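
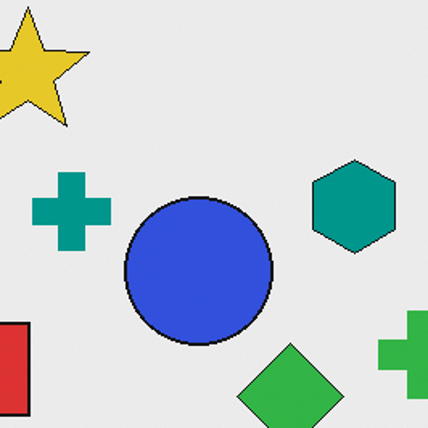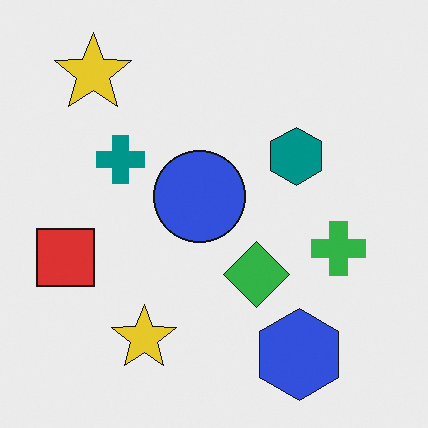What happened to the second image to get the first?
The first image is the second cropped slightly and scaled back up.

The visible shapes are larger and the field of view is narrower; shapes near the original edges may be partly or wholly outside the frame — a crop-and-rescale.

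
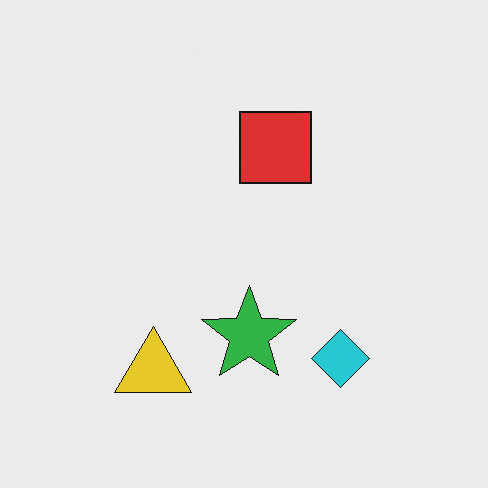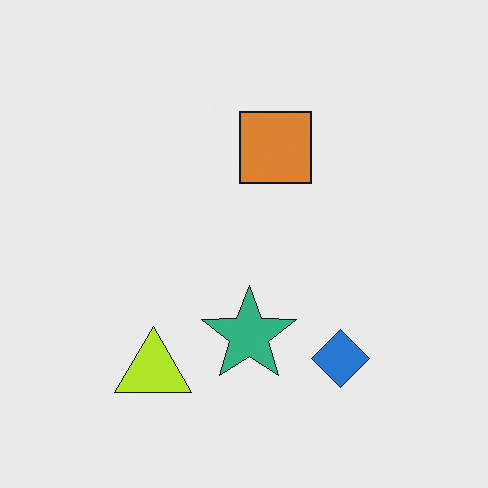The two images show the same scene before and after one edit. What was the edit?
The image was hue-shifted slightly.

Every shape's color has rotated by the same amount around the hue wheel — a uniform hue shift.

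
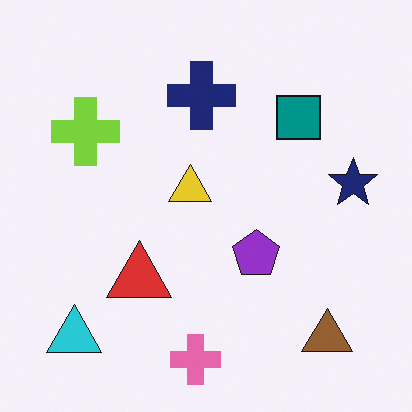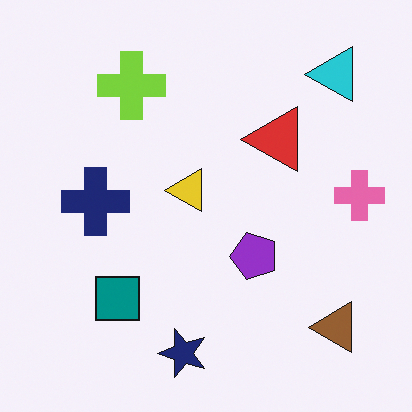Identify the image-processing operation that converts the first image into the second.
Transposed (reflected across the top-left ↔ bottom-right diagonal).

Shapes have swapped their row and column positions — what was in the top-right is now in the bottom-left — a diagonal reflection.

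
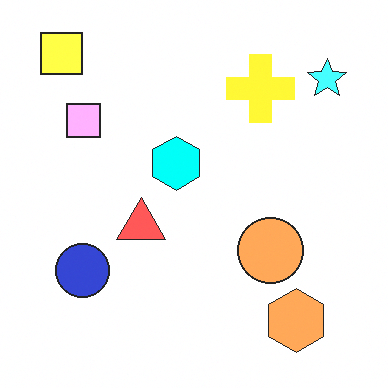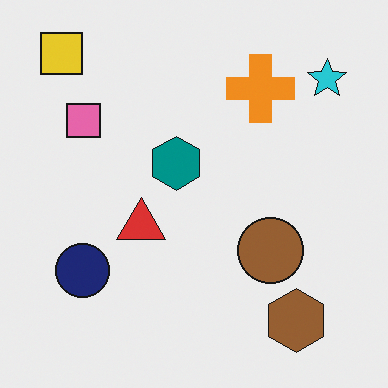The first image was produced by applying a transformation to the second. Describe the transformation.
The image was brightened a lot.

Every pixel — background and shapes alike — is uniformly brightened.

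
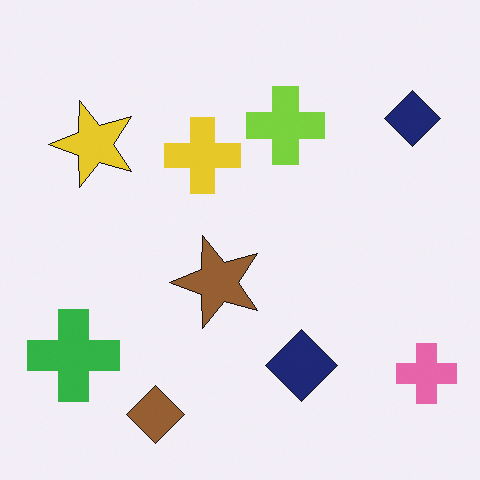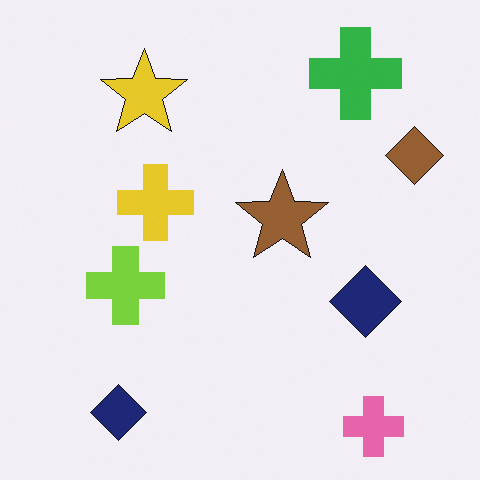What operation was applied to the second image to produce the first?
Transposed (reflected across the top-left ↔ bottom-right diagonal).

Shapes have swapped their row and column positions — what was in the top-right is now in the bottom-left — a diagonal reflection.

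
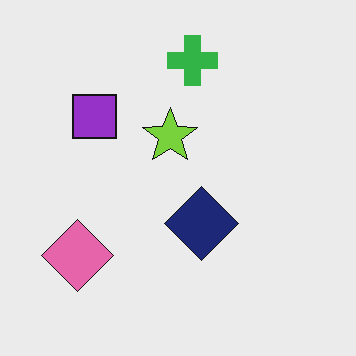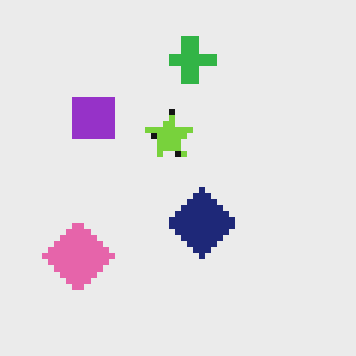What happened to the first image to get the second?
It was pixelated into visible square blocks.

Shapes are reduced to large square blocks; fine edges and outlines are lost — a downscale-then-upscale (mosaic) effect.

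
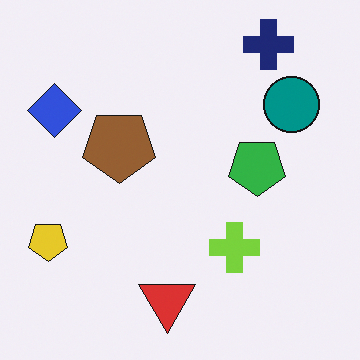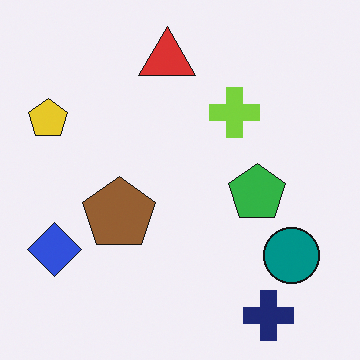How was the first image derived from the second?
This is the original image flipped vertically (top ↔ bottom).

The navy cross is in the bottom-right of the second image and the top-right of the first — shapes on opposite sides of the horizontal midline have swapped in a mirror flip.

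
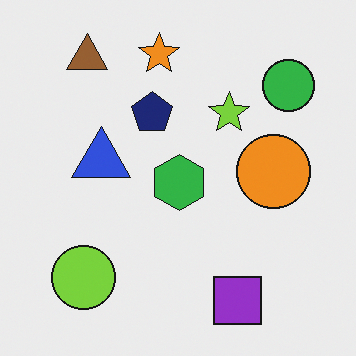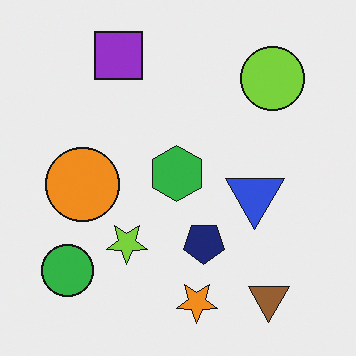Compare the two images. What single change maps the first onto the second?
The second image is the first rotated 180°.

The brown triangle sits in the top-left of the first image and the bottom-right of the second — consistent with a whole-image 180° rotation.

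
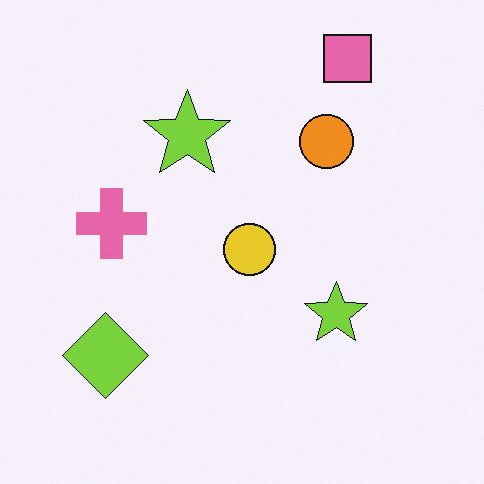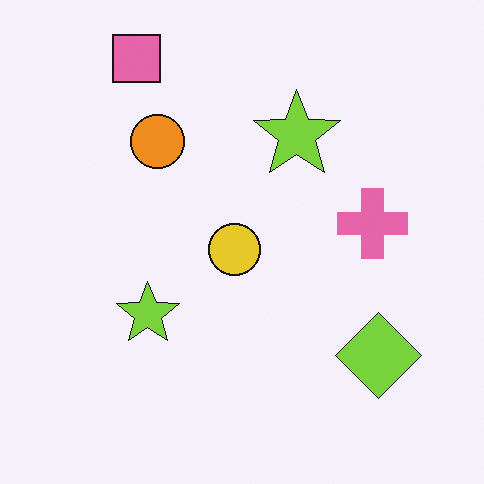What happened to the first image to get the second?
This is the original image flipped horizontally (left ↔ right).

The lime diamond is in the bottom-left of the first image and the bottom-right of the second — shapes on opposite sides of the vertical midline have swapped in a mirror flip.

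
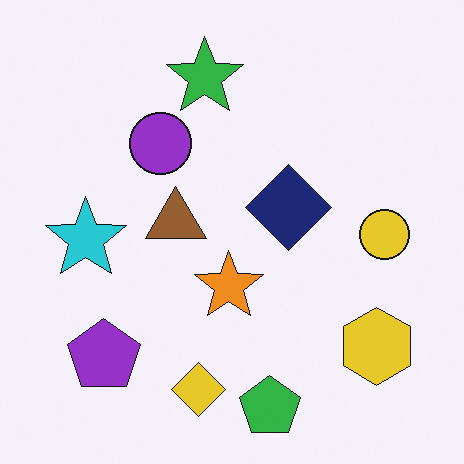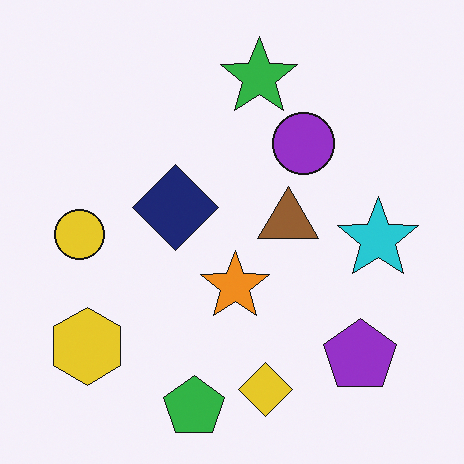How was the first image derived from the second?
The transformation is: flipped horizontally (left ↔ right).

The yellow circle is in the left of the second image and the right of the first — shapes on opposite sides of the vertical midline have swapped in a mirror flip.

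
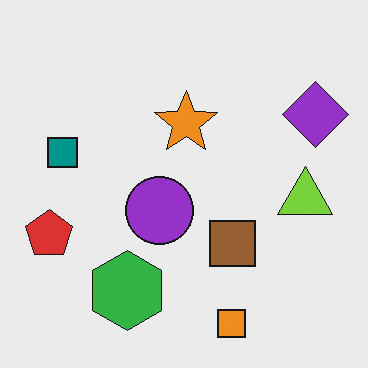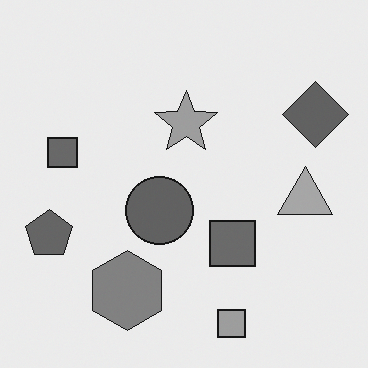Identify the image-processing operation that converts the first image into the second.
The second image is the first converted to grayscale.

All color is removed — every shape is now a shade of grey.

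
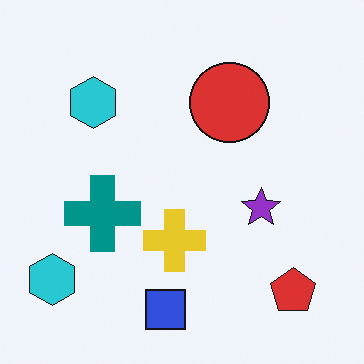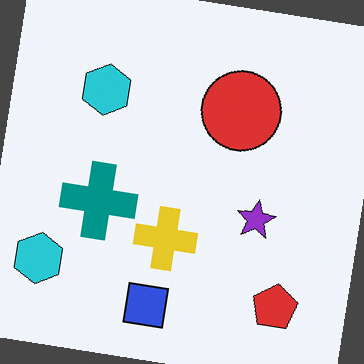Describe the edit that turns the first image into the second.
Rotated clockwise by a small amount.

Every shape is tilted by the same angle and the image corners show triangular fill wedges — a whole-image rotation by a non-right angle.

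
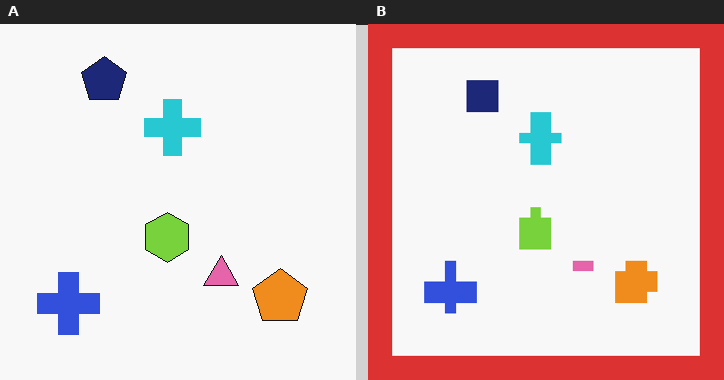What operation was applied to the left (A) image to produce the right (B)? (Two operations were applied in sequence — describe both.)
The image was heavily pixelated into large blocks, then framed with a red border.

Shapes are reduced to large square blocks; fine edges and outlines are lost — a downscale-then-upscale (mosaic) effect. A solid red frame runs around the edge of the right (B) image, with the content slightly shrunk inside it.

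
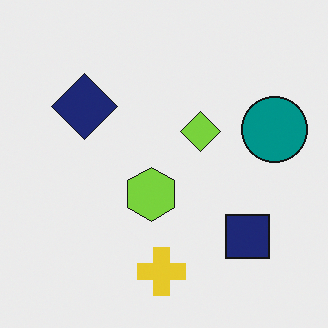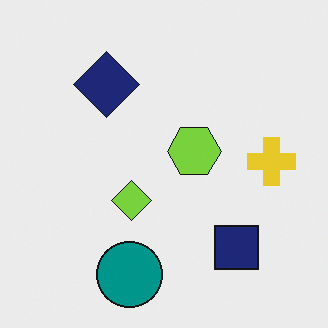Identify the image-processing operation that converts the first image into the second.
The second image is the first transposed (reflected across the top-left ↔ bottom-right diagonal).

Shapes have swapped their row and column positions — what was in the top-right is now in the bottom-left — a diagonal reflection.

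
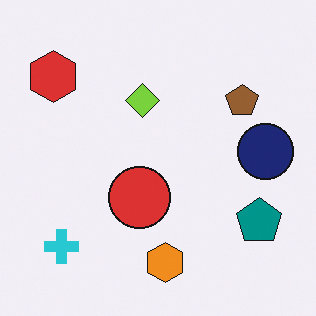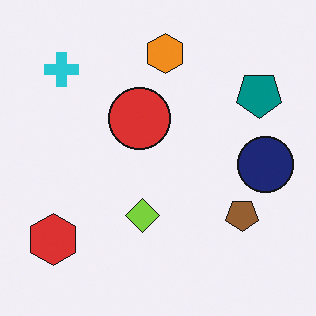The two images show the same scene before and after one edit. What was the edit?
The transformation is: flipped vertically (top ↔ bottom).

The orange hexagon is in the bottom of the first image and the top of the second — shapes on opposite sides of the horizontal midline have swapped in a mirror flip.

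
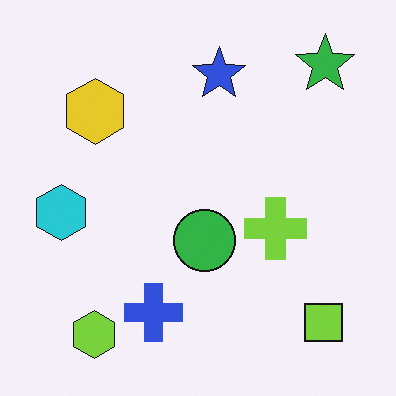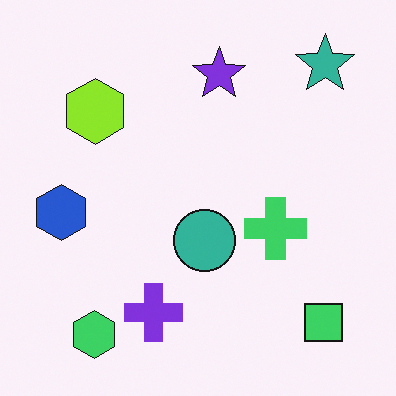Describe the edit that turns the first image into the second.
It was hue-shifted slightly.

Every shape's color has rotated by the same amount around the hue wheel — a uniform hue shift.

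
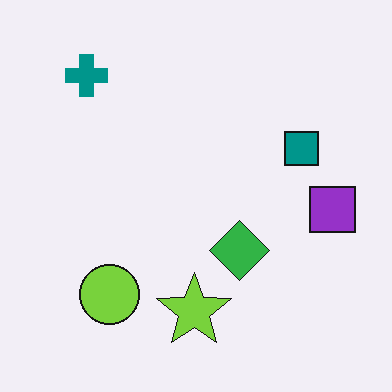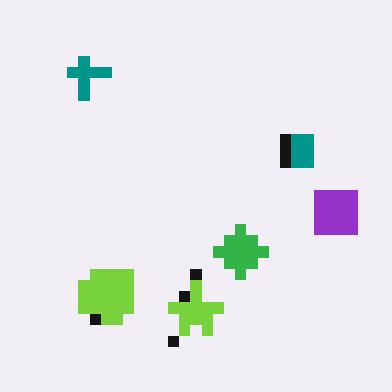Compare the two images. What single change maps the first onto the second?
The image was coarsely pixelated.

Shapes are reduced to large square blocks; fine edges and outlines are lost — a downscale-then-upscale (mosaic) effect.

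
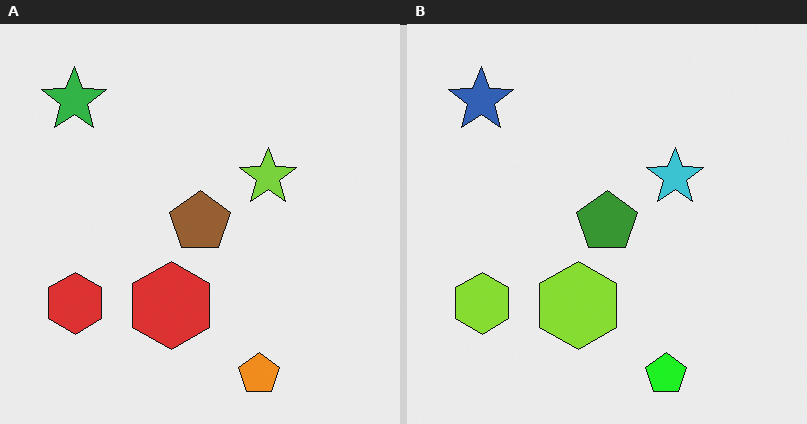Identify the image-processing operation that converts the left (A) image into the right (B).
This is the original image hue-shifted by a moderate amount.

Every shape's color has rotated by the same amount around the hue wheel — a uniform hue shift.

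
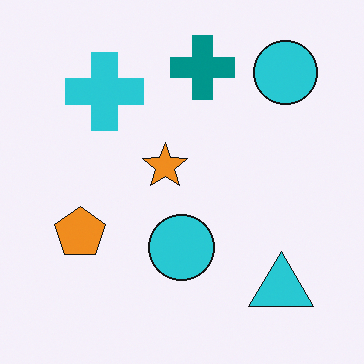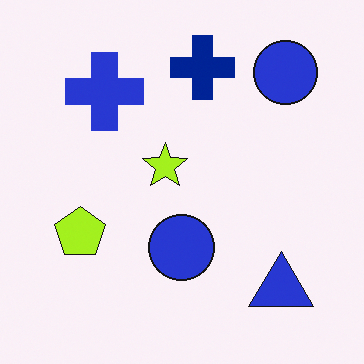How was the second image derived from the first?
This is the original image hue-shifted slightly.

Every shape's color has rotated by the same amount around the hue wheel — a uniform hue shift.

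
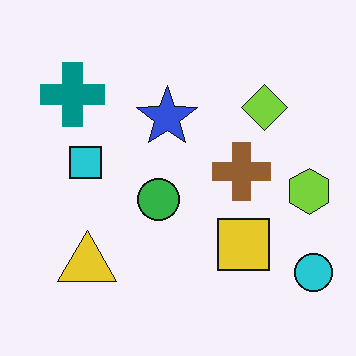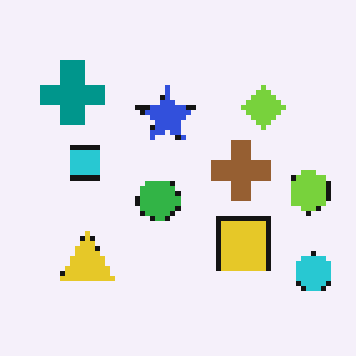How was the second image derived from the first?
The image was lightly pixelated (a mild mosaic effect).

Shapes are reduced to large square blocks; fine edges and outlines are lost — a downscale-then-upscale (mosaic) effect.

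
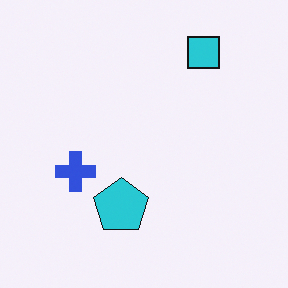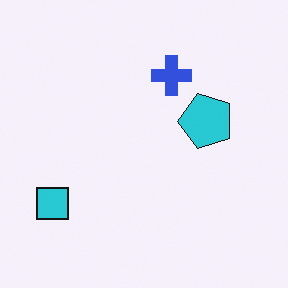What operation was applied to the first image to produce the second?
This is the original image transposed (reflected across the top-left ↔ bottom-right diagonal).

Shapes have swapped their row and column positions — what was in the top-right is now in the bottom-left — a diagonal reflection.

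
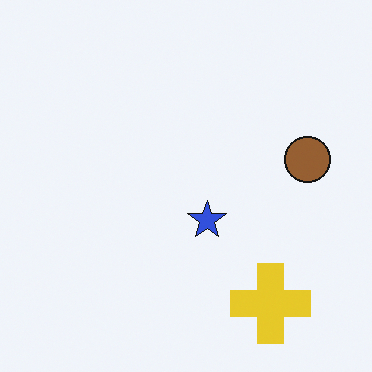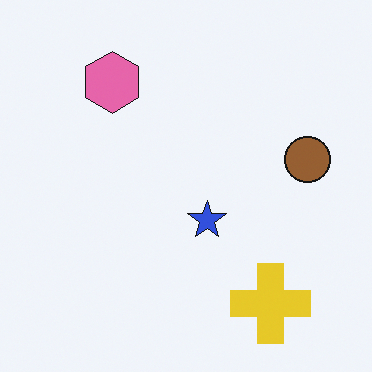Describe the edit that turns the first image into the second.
The transformation is: overlaid with an additional pink hexagon.

A pink hexagon appears in the second image that is absent from the first.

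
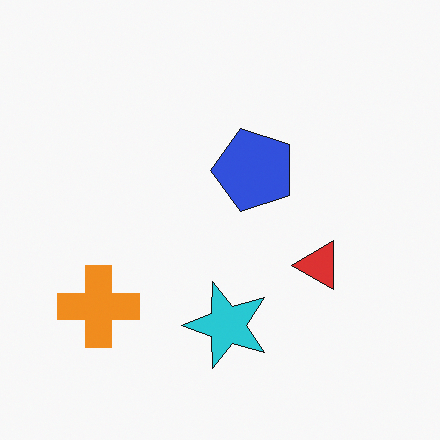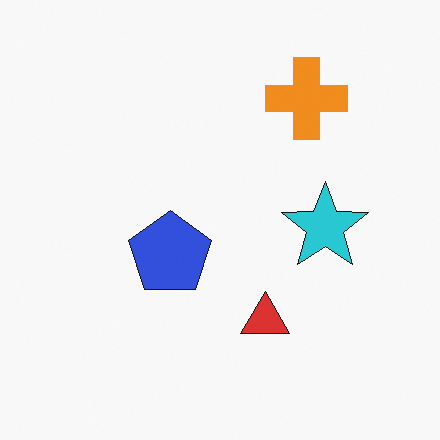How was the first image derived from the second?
The image was transposed (reflected across the top-left ↔ bottom-right diagonal).

Shapes have swapped their row and column positions — what was in the top-right is now in the bottom-left — a diagonal reflection.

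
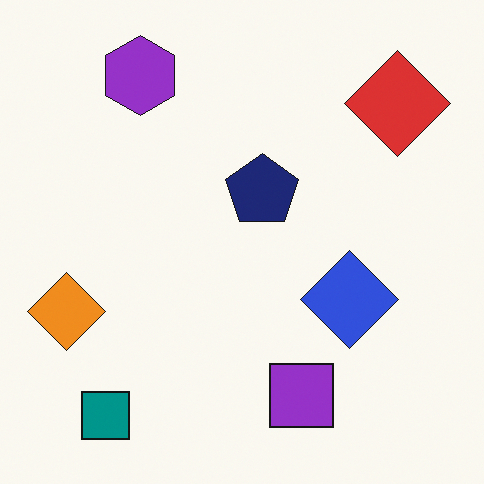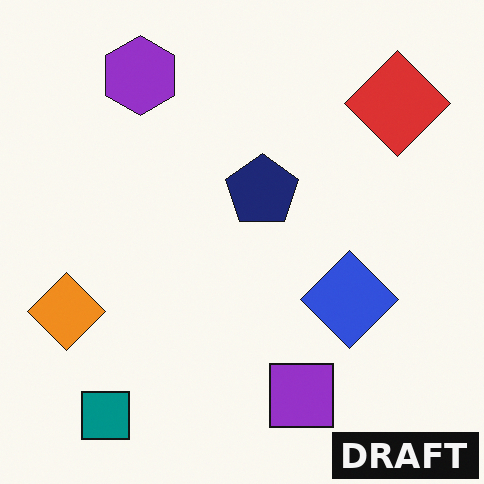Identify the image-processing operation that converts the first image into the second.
The second image is the first watermarked with the text "DRAFT" in the lower-right corner.

A dark label reading "DRAFT" appears in the lower-right corner.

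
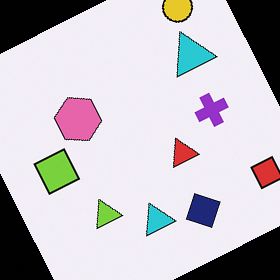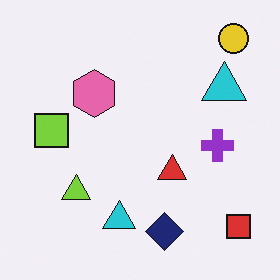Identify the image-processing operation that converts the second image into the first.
Rotated counter-clockwise by a moderate amount.

Every shape is tilted by the same angle and the image corners show triangular fill wedges — a whole-image rotation by a non-right angle.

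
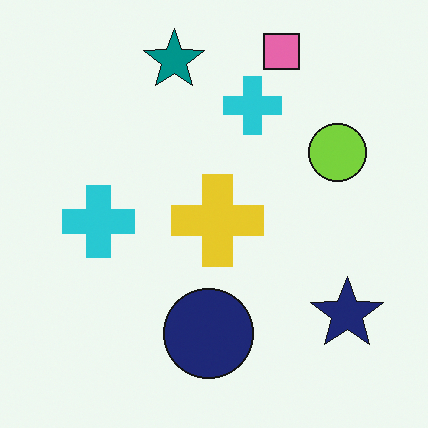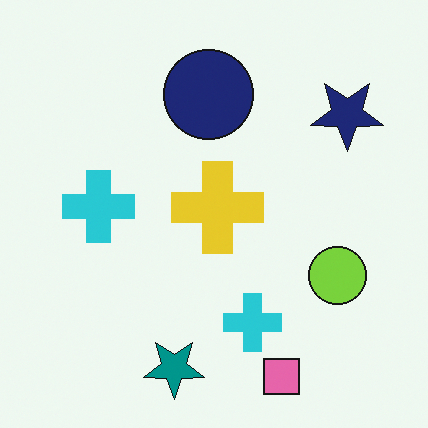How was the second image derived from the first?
This is the original image flipped vertically (top ↔ bottom).

The pink square is in the top of the first image and the bottom of the second — shapes on opposite sides of the horizontal midline have swapped in a mirror flip.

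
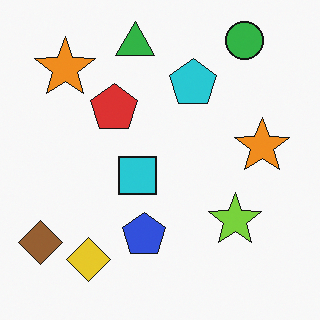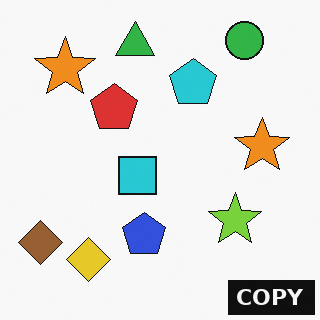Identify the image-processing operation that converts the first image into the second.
Watermarked with the text "COPY" in the lower-right corner.

A dark label reading "COPY" appears in the lower-right corner.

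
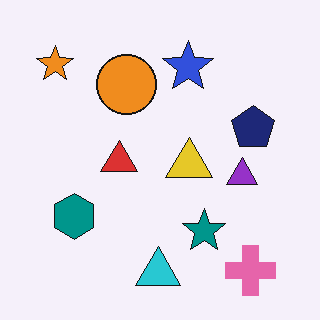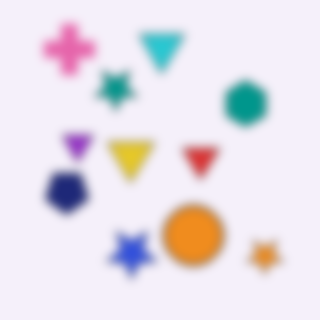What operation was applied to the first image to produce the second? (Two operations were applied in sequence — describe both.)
The second image is the first rotated 180°, then strongly gaussian-blurred.

The orange star sits in the top-left of the first image and the bottom-right of the second — consistent with a whole-image 180° rotation. Shape edges and outlines are uniformly softened across the whole image.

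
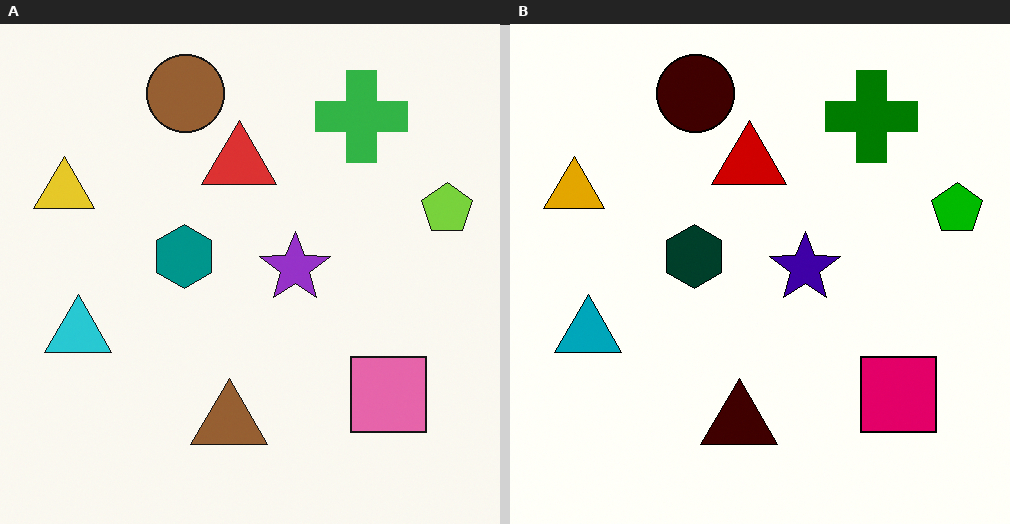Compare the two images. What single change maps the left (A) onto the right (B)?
The right (B) image is the left (A) given much higher contrast.

Tones are pushed away from mid-grey across the whole image — a global contrast change.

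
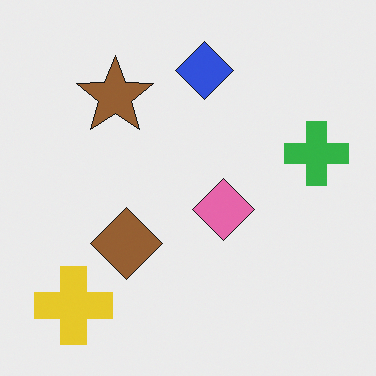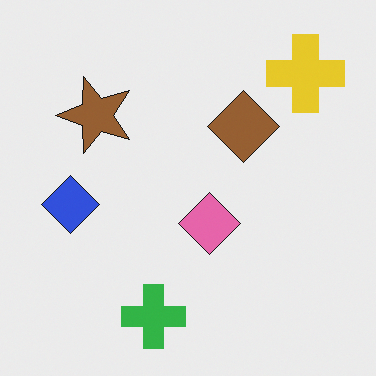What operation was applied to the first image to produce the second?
Transposed (reflected across the top-left ↔ bottom-right diagonal).

Shapes have swapped their row and column positions — what was in the top-right is now in the bottom-left — a diagonal reflection.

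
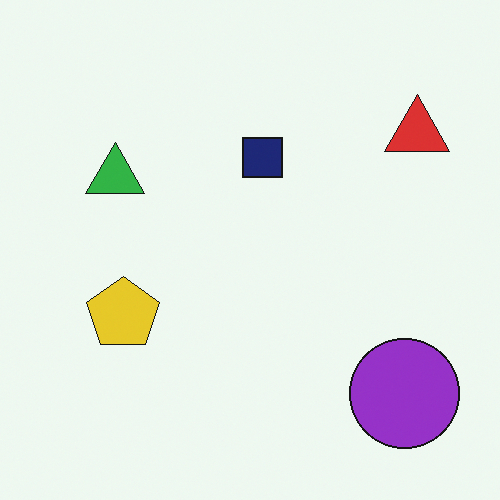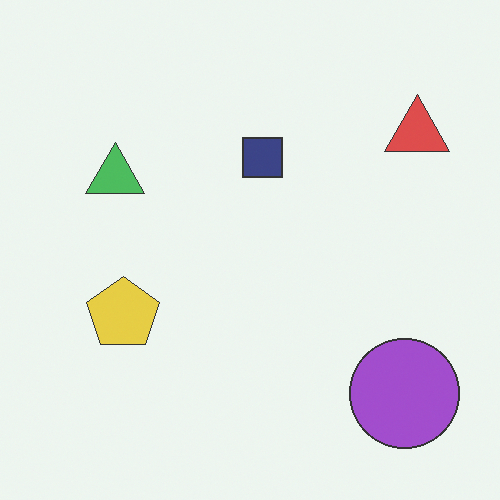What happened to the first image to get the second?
The image was given slightly reduced contrast.

Tones are pushed toward mid-grey across the whole image — a global contrast change.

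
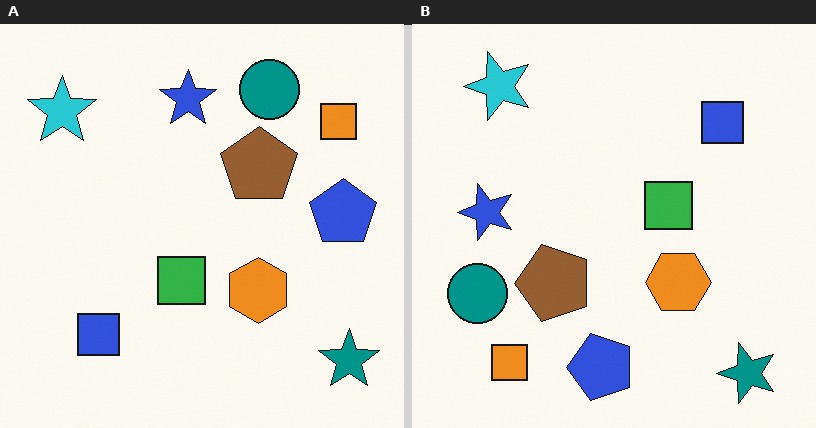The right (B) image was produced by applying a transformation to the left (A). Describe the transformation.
It was transposed (reflected across the top-left ↔ bottom-right diagonal).

Shapes have swapped their row and column positions — what was in the top-right is now in the bottom-left — a diagonal reflection.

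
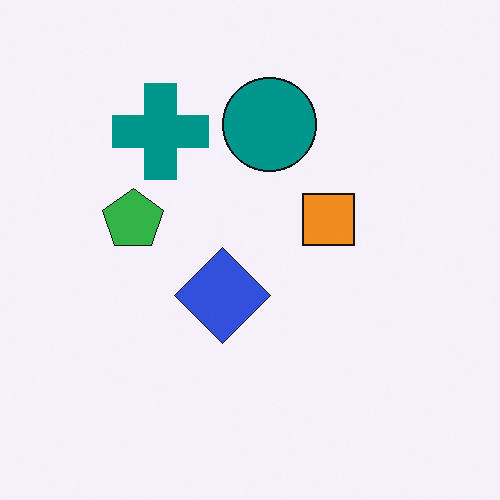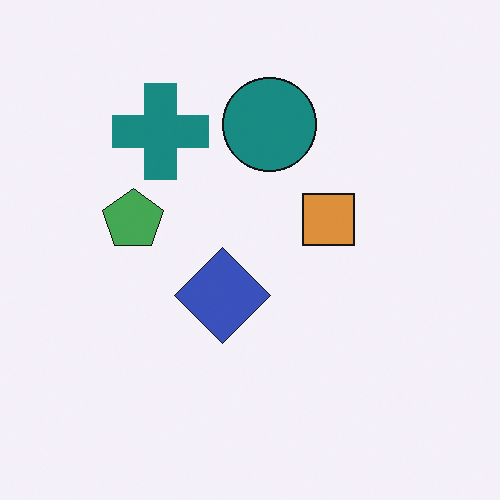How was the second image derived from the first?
The transformation is: slightly desaturated.

All colors are more muted and greyish — a global saturation change.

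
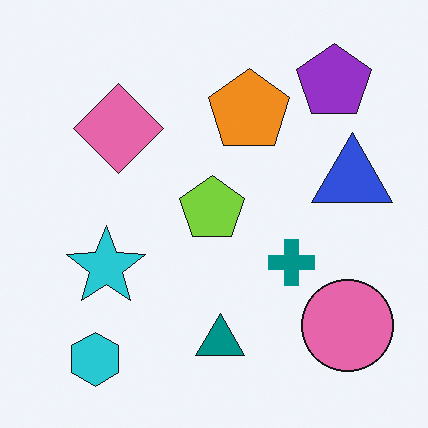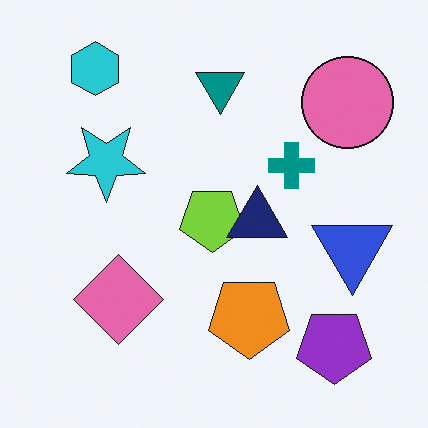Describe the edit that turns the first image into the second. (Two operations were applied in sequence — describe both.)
The second image is the first flipped vertically (top ↔ bottom), then overlaid with an additional navy triangle.

The cyan hexagon is in the bottom-left of the first image and the top-left of the second — shapes on opposite sides of the horizontal midline have swapped in a mirror flip. A navy triangle appears in the second image that is absent from the first.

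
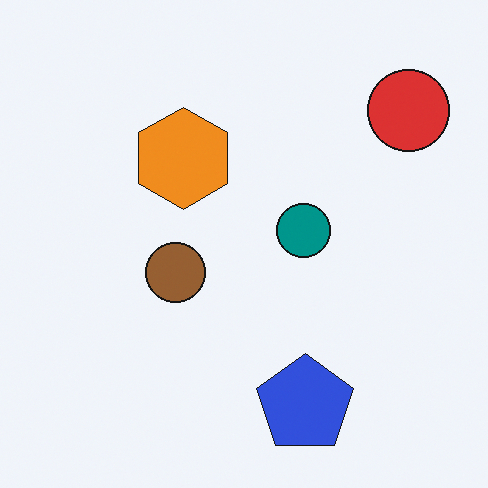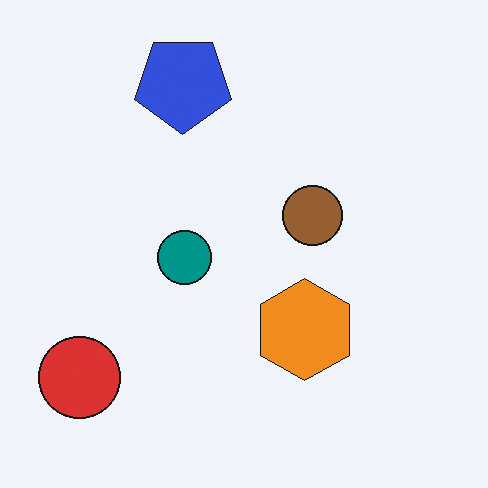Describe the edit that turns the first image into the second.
The image was rotated 180°.

The red circle sits in the top-right of the first image and the bottom-left of the second — consistent with a whole-image 180° rotation.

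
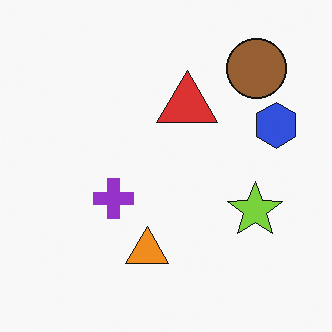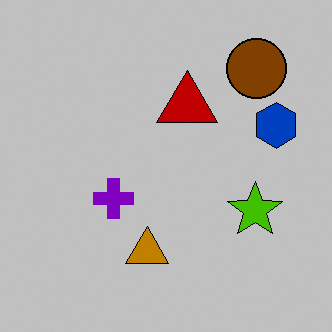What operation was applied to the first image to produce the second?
It was aggressively posterized.

Each flat color has snapped to a coarser quantized level — most visibly, the near-white background has dropped to a flat grey.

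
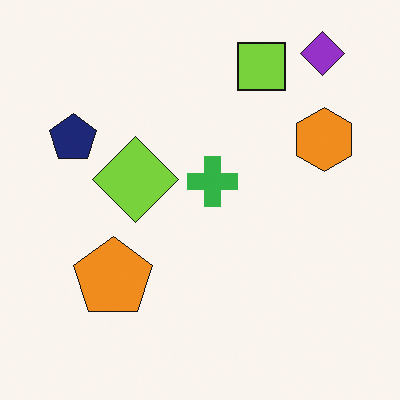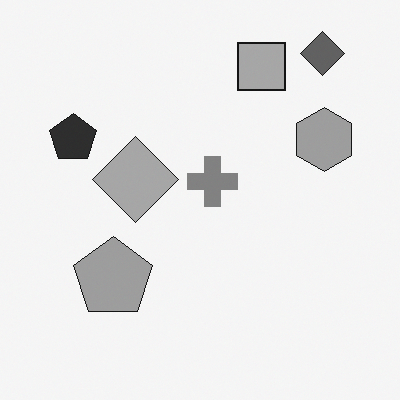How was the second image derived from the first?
This is the original image converted to grayscale.

All color is removed — every shape is now a shade of grey.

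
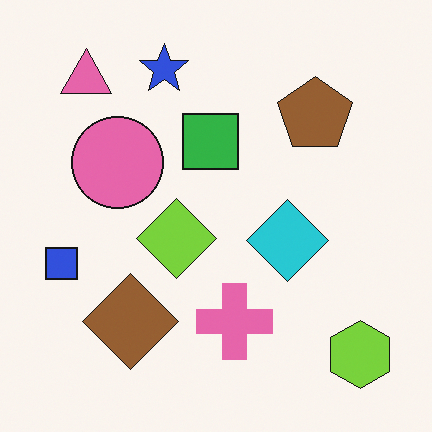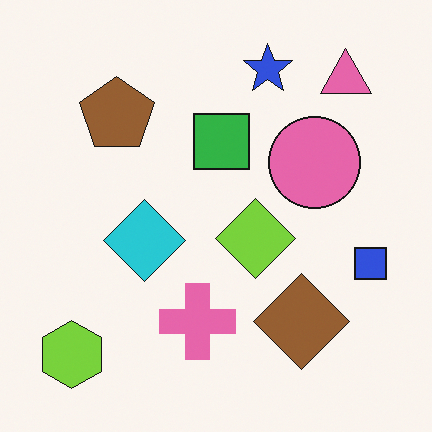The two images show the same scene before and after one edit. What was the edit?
The second image is the first flipped horizontally (left ↔ right).

The blue square is in the left of the first image and the right of the second — shapes on opposite sides of the vertical midline have swapped in a mirror flip.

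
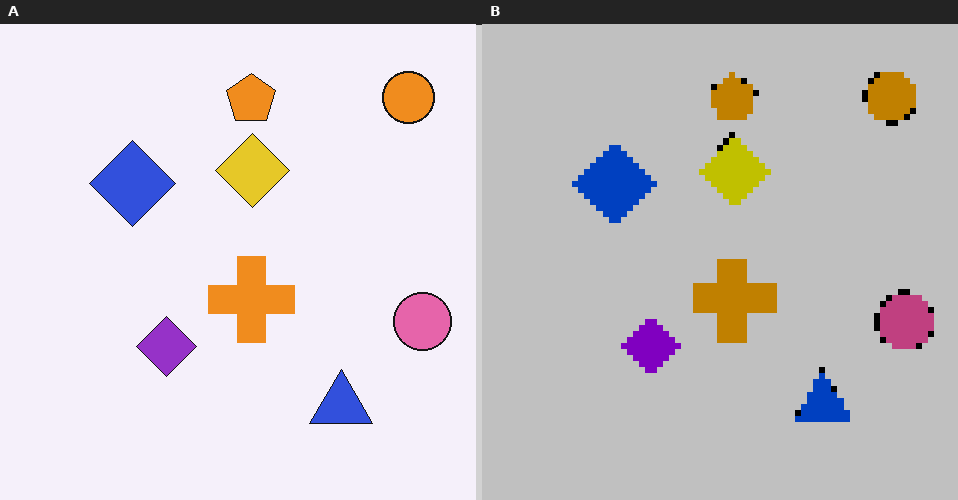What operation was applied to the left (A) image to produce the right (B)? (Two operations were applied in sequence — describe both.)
The image was aggressively posterized, then pixelated into visible square blocks.

Each flat color has snapped to a coarser quantized level — most visibly, the near-white background has dropped to a flat grey. Shapes are reduced to large square blocks; fine edges and outlines are lost — a downscale-then-upscale (mosaic) effect.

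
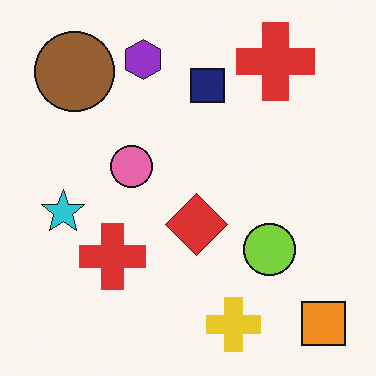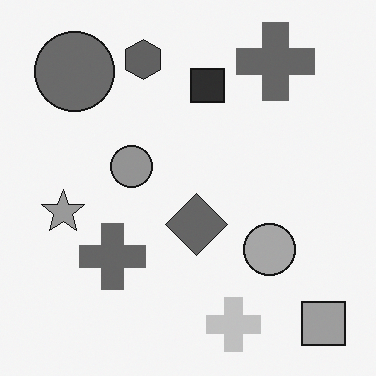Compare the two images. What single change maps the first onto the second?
The transformation is: converted to grayscale.

All color is removed — every shape is now a shade of grey.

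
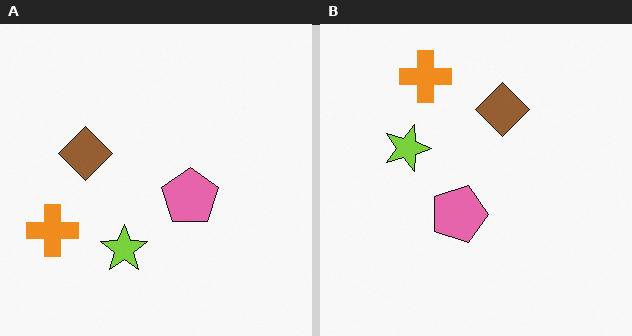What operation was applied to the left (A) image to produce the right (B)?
This is the original image rotated 90° clockwise.

The orange cross sits in the left of the left (A) image and the top of the right (B) — consistent with a whole-image 90° clockwise rotation.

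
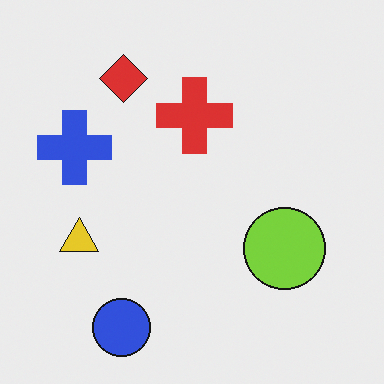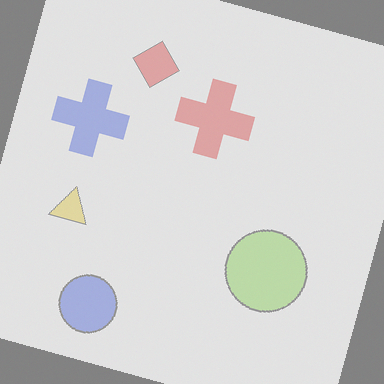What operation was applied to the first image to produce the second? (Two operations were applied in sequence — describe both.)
It was washed out (contrast reduced), then rotated clockwise by a moderate amount.

Tones are pushed toward mid-grey across the whole image — a global contrast change. Every shape is tilted by the same angle and the image corners show triangular fill wedges — a whole-image rotation by a non-right angle.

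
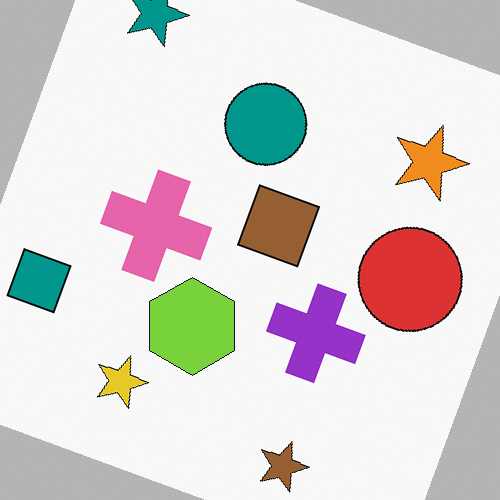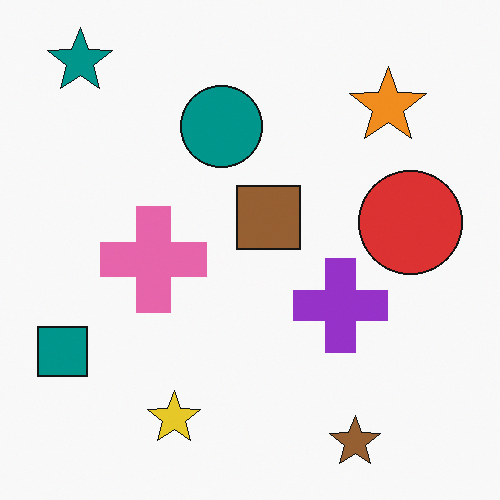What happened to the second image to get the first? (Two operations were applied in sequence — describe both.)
It was rotated clockwise by a clearly visible amount, then overlaid with an additional lime hexagon.

Every shape is tilted by the same angle and the image corners show triangular fill wedges — a whole-image rotation by a non-right angle. A lime hexagon appears in the first image that is absent from the second.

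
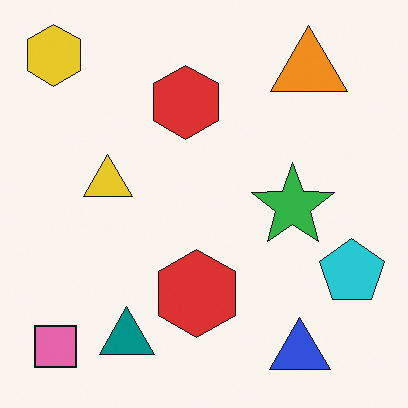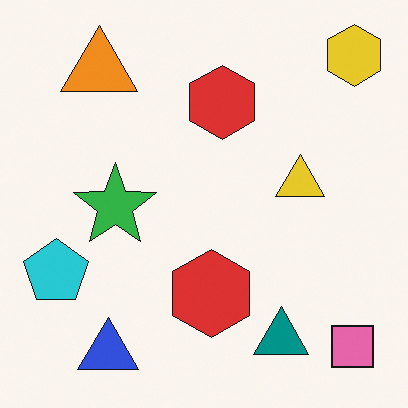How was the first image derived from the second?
The transformation is: flipped horizontally (left ↔ right).

The yellow hexagon is in the top-right of the second image and the top-left of the first — shapes on opposite sides of the vertical midline have swapped in a mirror flip.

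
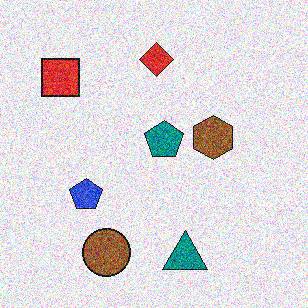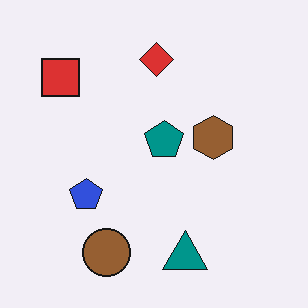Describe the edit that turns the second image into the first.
It was degraded with heavy additive noise.

Random speckle covers the whole image, including the flat background.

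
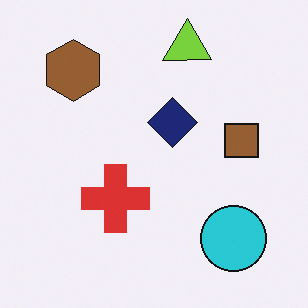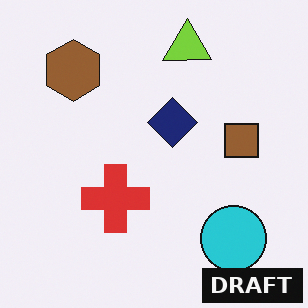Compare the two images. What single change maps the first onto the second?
The transformation is: watermarked with the text "DRAFT" in the lower-right corner.

A dark label reading "DRAFT" appears in the lower-right corner.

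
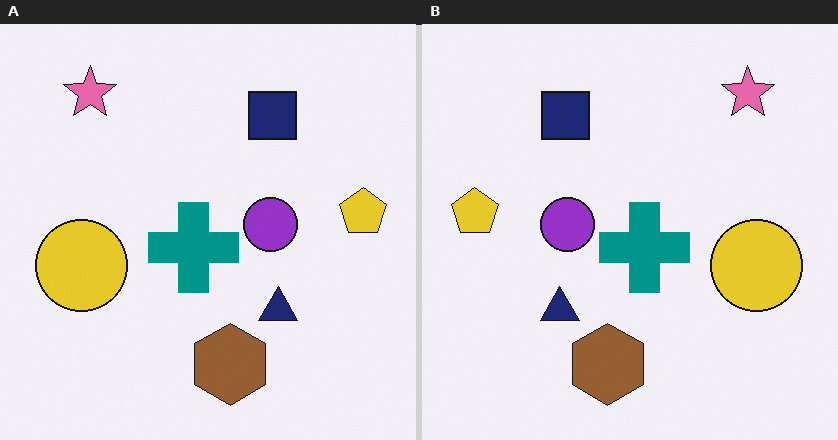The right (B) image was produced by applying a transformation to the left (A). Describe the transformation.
This is the original image flipped horizontally (left ↔ right).

The yellow pentagon is in the right of the left (A) image and the left of the right (B) — shapes on opposite sides of the vertical midline have swapped in a mirror flip.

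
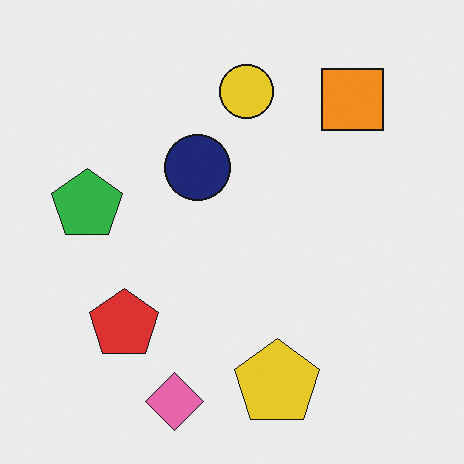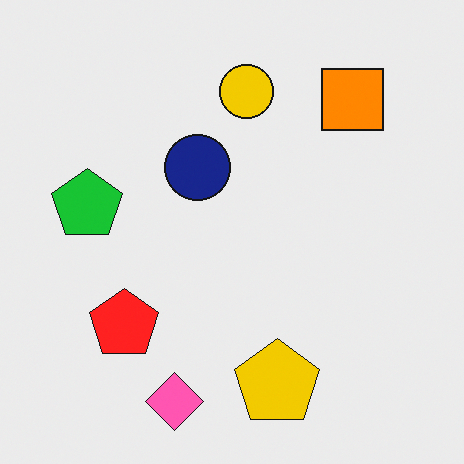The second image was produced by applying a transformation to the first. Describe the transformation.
Slightly oversaturated.

All colors are more vivid — a global saturation change.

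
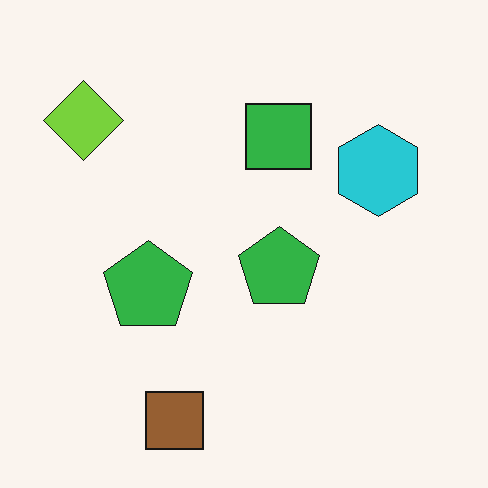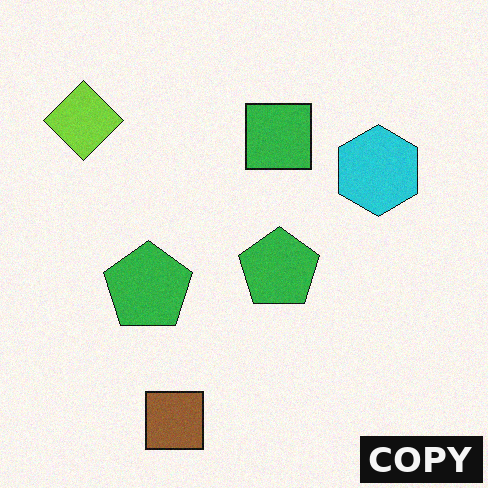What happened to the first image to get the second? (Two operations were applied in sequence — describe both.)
The second image is the first degraded with a light layer of grain, then watermarked with the text "COPY" in the lower-right corner.

Random speckle covers the whole image, including the flat background. A dark label reading "COPY" appears in the lower-right corner.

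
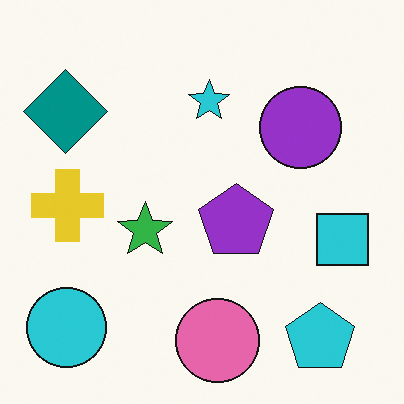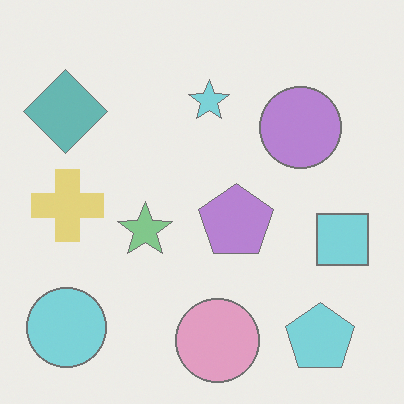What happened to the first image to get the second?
It was given much lower contrast.

Tones are pushed toward mid-grey across the whole image — a global contrast change.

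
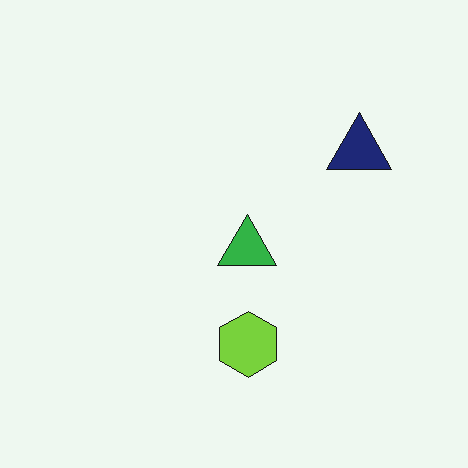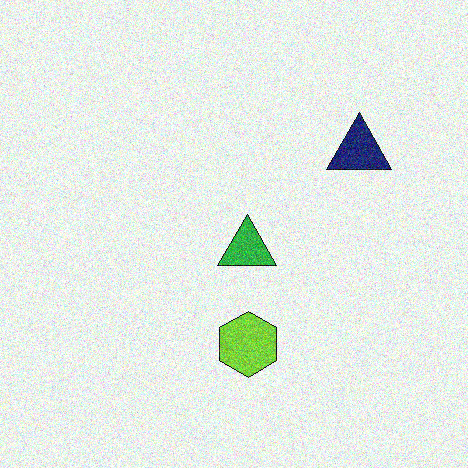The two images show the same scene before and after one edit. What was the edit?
The transformation is: degraded with visible gaussian noise.

Random speckle covers the whole image, including the flat background.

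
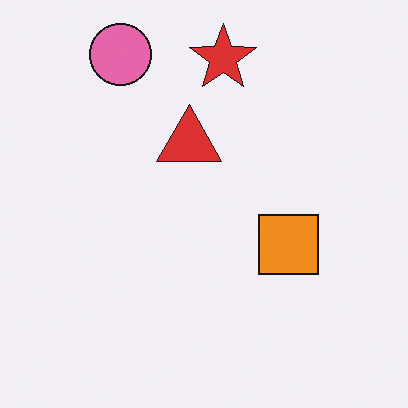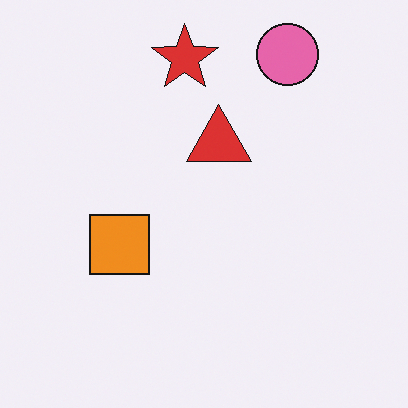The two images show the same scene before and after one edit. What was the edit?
The second image is the first flipped horizontally (left ↔ right).

The orange square is in the right of the first image and the left of the second — shapes on opposite sides of the vertical midline have swapped in a mirror flip.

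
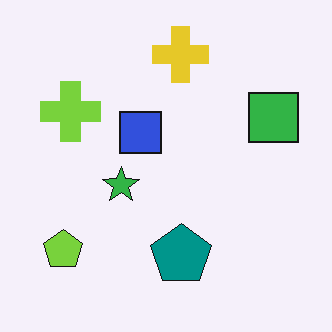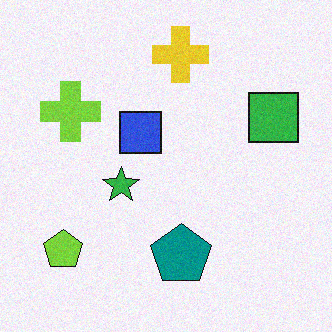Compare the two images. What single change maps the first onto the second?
The image was degraded with light additive noise.

Random speckle covers the whole image, including the flat background.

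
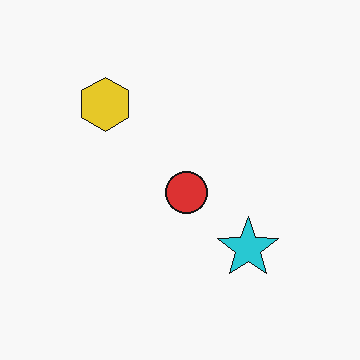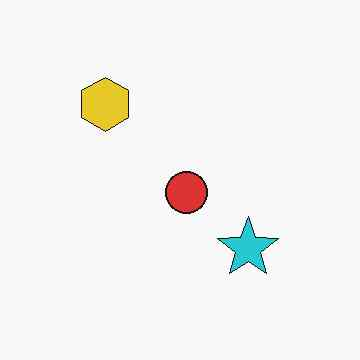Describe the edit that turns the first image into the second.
The second image is the first JPEG-compressed with visible artifacts.

Blocky 8×8 compression artifacts appear around shape edges and the flat background shows ringing — characteristic JPEG degradation.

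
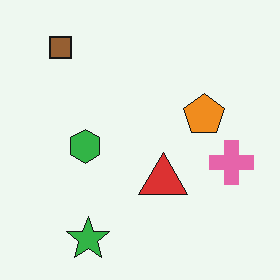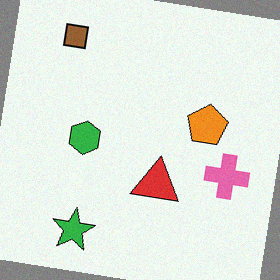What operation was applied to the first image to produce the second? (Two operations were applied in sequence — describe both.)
This is the original image rotated clockwise by a few degrees, then degraded with light additive noise.

Every shape is tilted by the same angle and the image corners show triangular fill wedges — a whole-image rotation by a non-right angle. Random speckle covers the whole image, including the flat background.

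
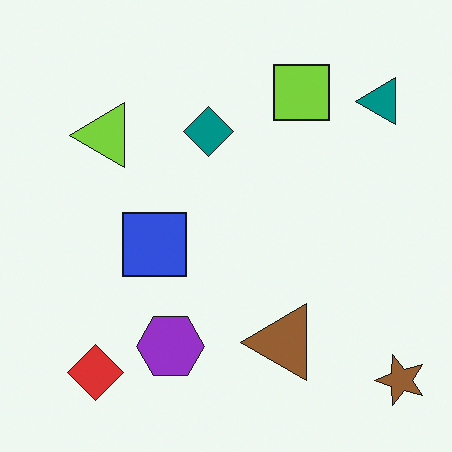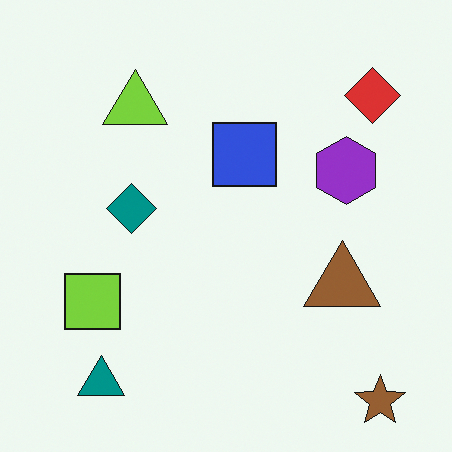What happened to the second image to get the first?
Transposed (reflected across the top-left ↔ bottom-right diagonal).

Shapes have swapped their row and column positions — what was in the top-right is now in the bottom-left — a diagonal reflection.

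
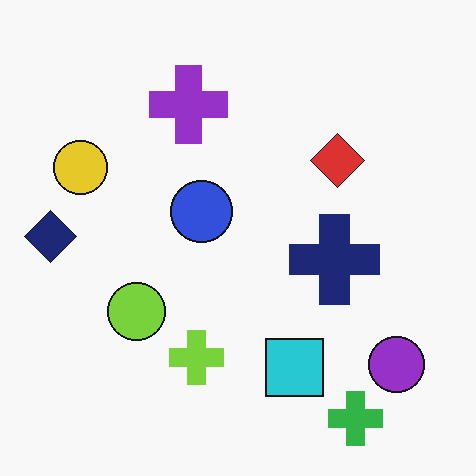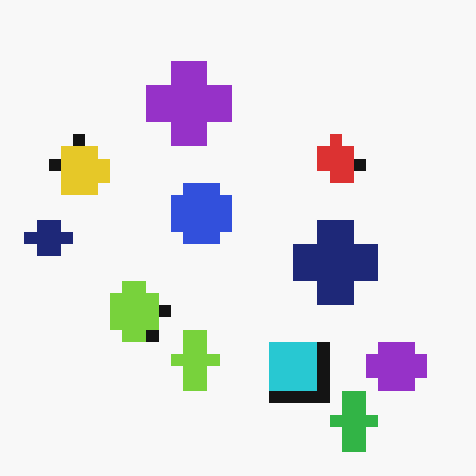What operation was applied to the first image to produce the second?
It was heavily pixelated into large blocks.

Shapes are reduced to large square blocks; fine edges and outlines are lost — a downscale-then-upscale (mosaic) effect.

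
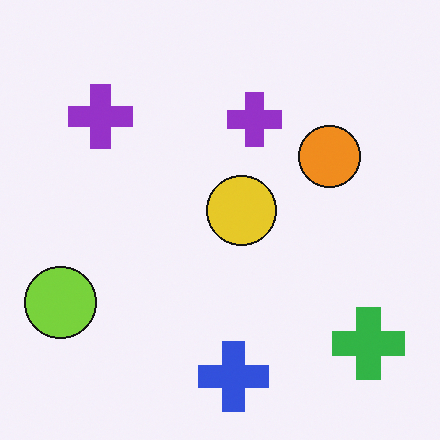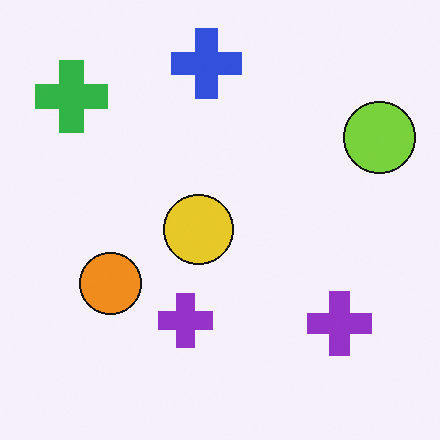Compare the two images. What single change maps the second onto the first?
The first image is the second rotated 180°.

The green cross sits in the top-left of the second image and the bottom-right of the first — consistent with a whole-image 180° rotation.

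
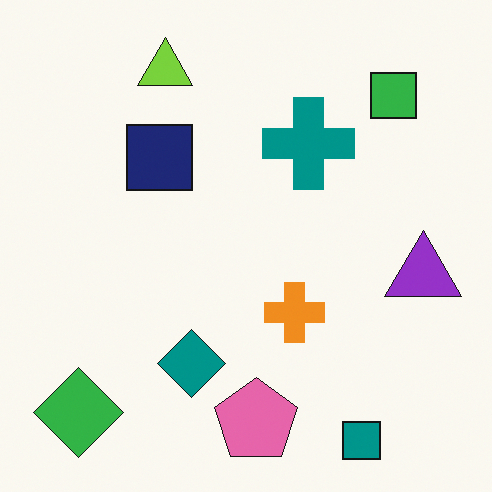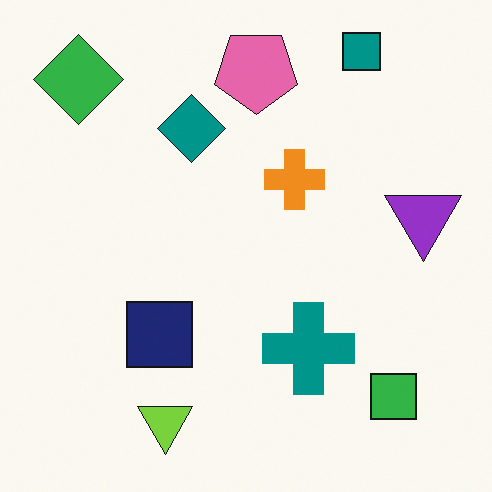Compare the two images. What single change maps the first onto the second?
The second image is the first flipped vertically (top ↔ bottom).

The teal square is in the bottom-right of the first image and the top-right of the second — shapes on opposite sides of the horizontal midline have swapped in a mirror flip.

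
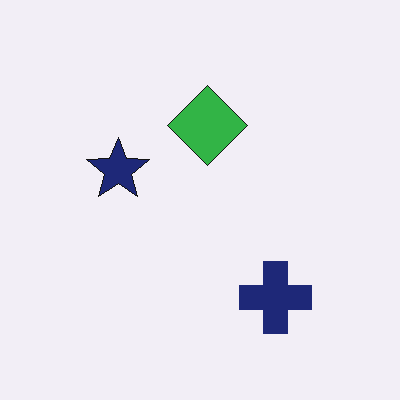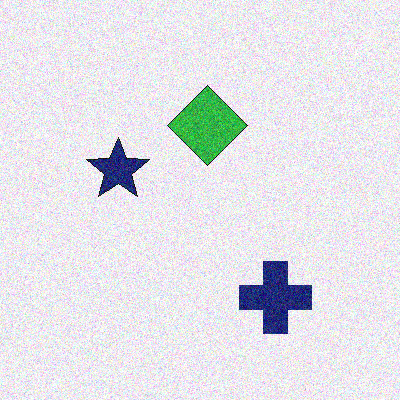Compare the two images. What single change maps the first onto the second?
This is the original image degraded with moderate additive noise.

Random speckle covers the whole image, including the flat background.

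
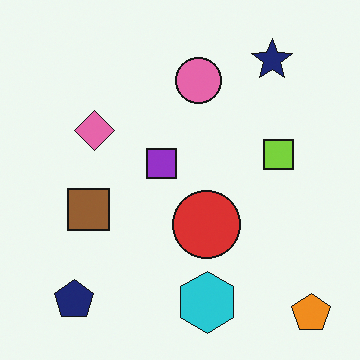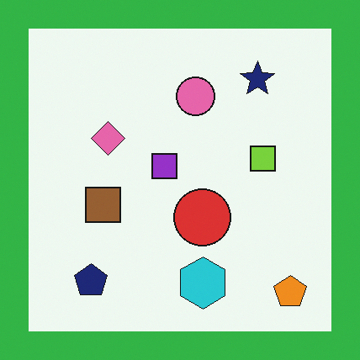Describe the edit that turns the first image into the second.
It was framed with a green border.

A solid green frame runs around the edge of the second image, with the content slightly shrunk inside it.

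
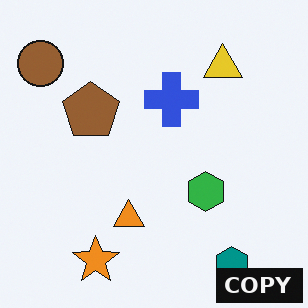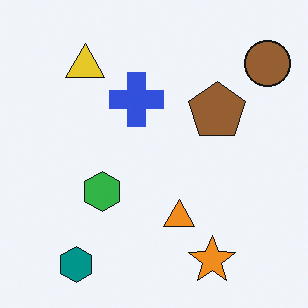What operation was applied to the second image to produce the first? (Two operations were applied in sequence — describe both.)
It was flipped horizontally (left ↔ right), then watermarked with the text "COPY" in the lower-right corner.

The brown circle is in the top-right of the second image and the top-left of the first — shapes on opposite sides of the vertical midline have swapped in a mirror flip. A dark label reading "COPY" appears in the lower-right corner.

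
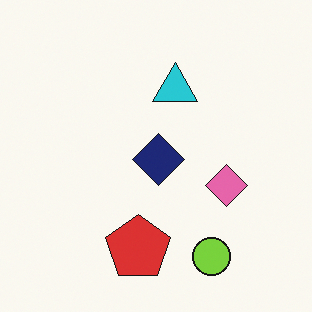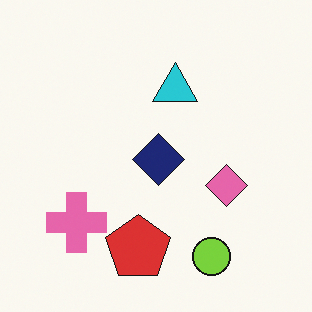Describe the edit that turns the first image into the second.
It was overlaid with an additional pink cross.

A pink cross appears in the second image that is absent from the first.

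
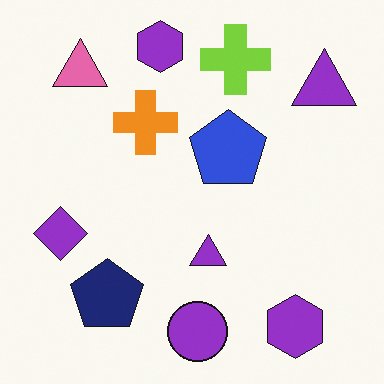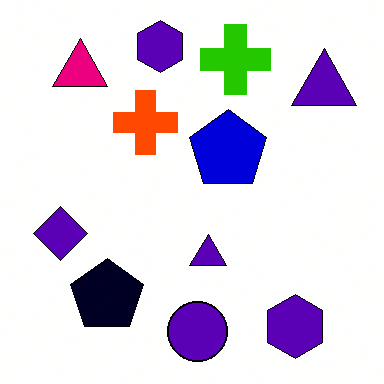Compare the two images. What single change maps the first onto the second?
The second image is the first given much higher contrast.

Tones are pushed away from mid-grey across the whole image — a global contrast change.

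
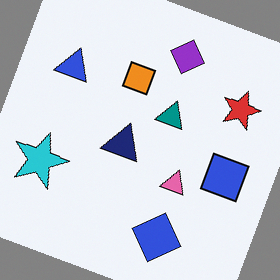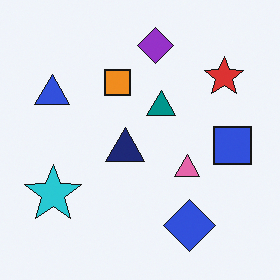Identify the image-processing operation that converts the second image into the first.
The first image is the second rotated clockwise by a clearly visible amount.

Every shape is tilted by the same angle and the image corners show triangular fill wedges — a whole-image rotation by a non-right angle.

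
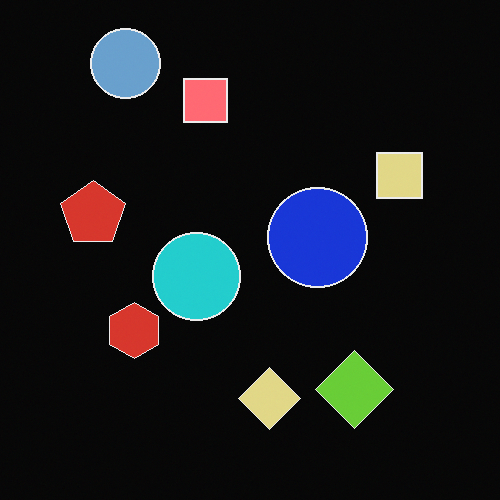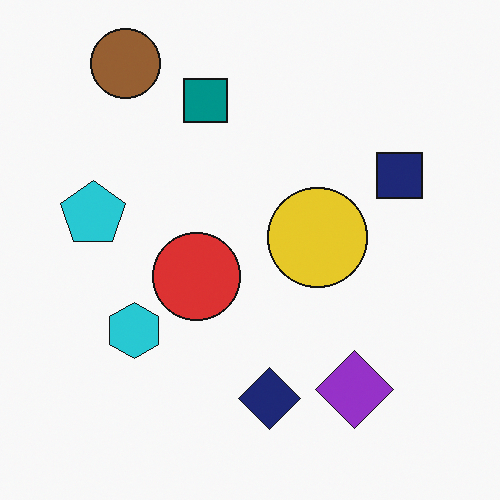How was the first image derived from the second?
The transformation is: color-inverted (negative).

The light background has become dark and every shape's color is its complement — a photographic negative.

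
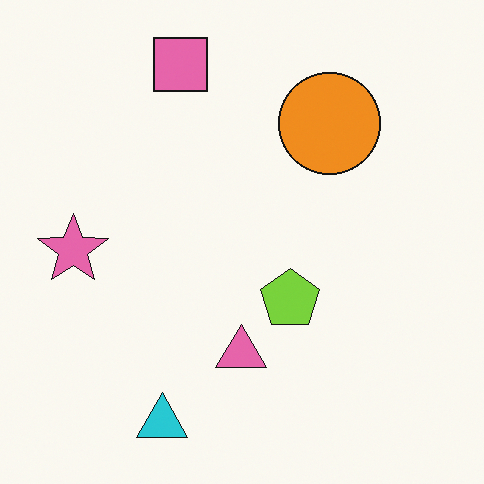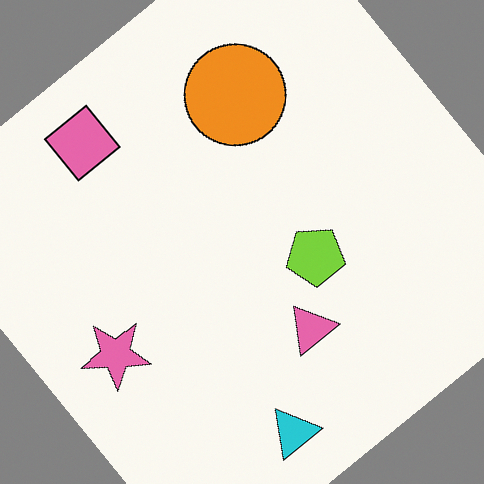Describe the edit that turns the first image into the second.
This is the original image rotated counter-clockwise by a large amount — several tens of degrees.

Every shape is tilted by the same angle and the image corners show triangular fill wedges — a whole-image rotation by a non-right angle.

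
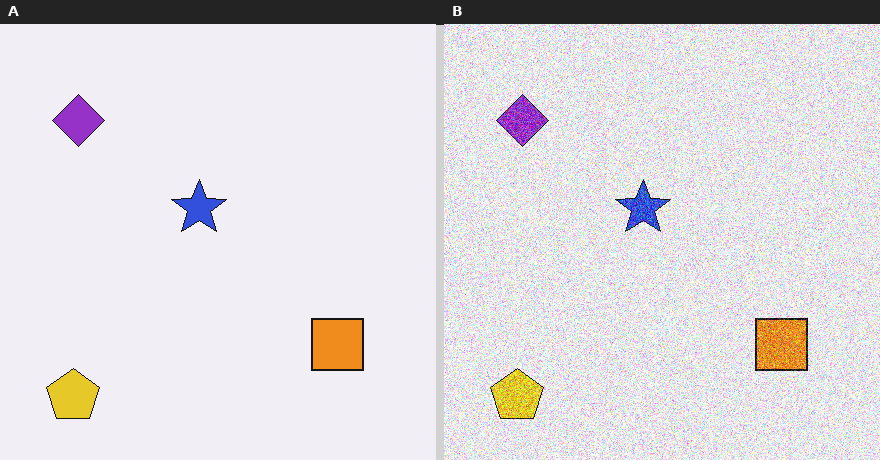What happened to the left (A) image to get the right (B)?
The image was degraded with a thick layer of grain.

Random speckle covers the whole image, including the flat background.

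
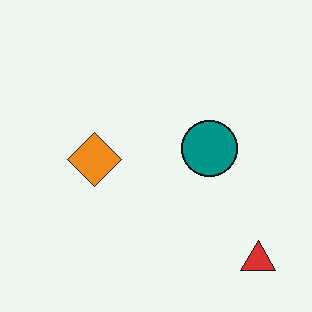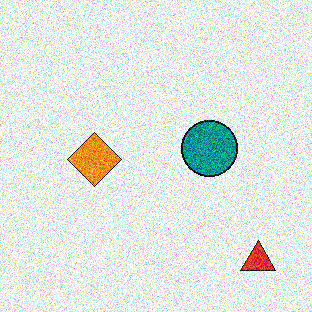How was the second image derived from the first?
The second image is the first degraded with strong gaussian noise.

Random speckle covers the whole image, including the flat background.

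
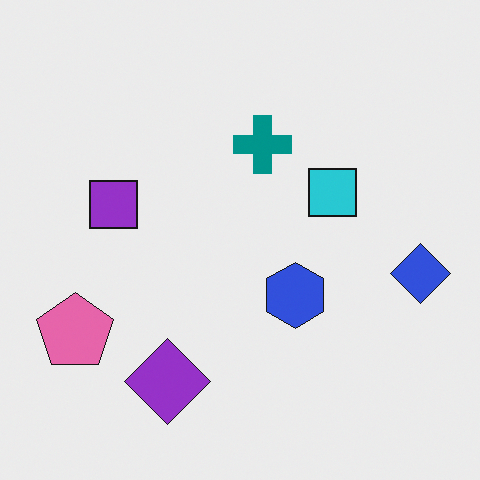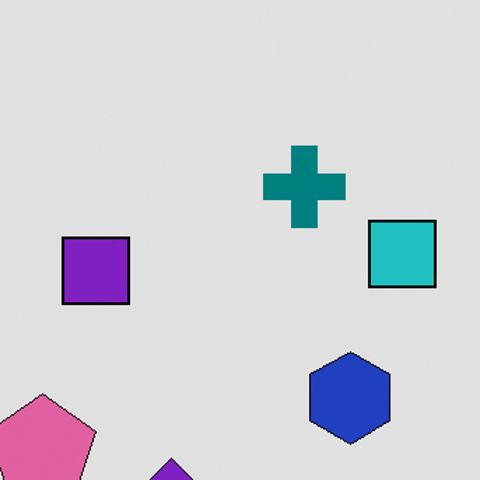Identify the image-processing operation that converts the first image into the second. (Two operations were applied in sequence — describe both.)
This is the original image moderately posterized, then cropped to a modestly smaller region and rescaled.

Each flat color has snapped to a coarser quantized level — most visibly, the near-white background has dropped to a flat grey. The visible shapes are larger and the field of view is narrower; shapes near the original edges may be partly or wholly outside the frame — a crop-and-rescale.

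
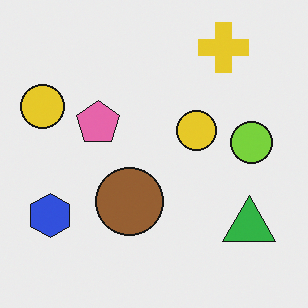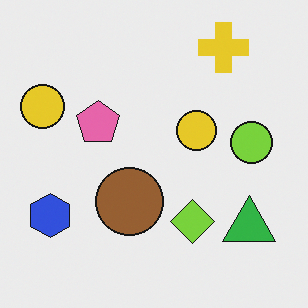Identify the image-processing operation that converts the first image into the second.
It was overlaid with an additional lime diamond.

A lime diamond appears in the second image that is absent from the first.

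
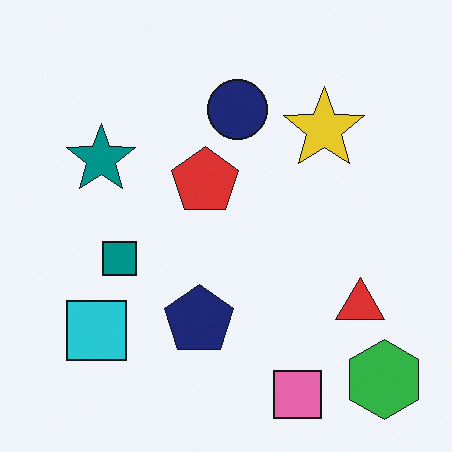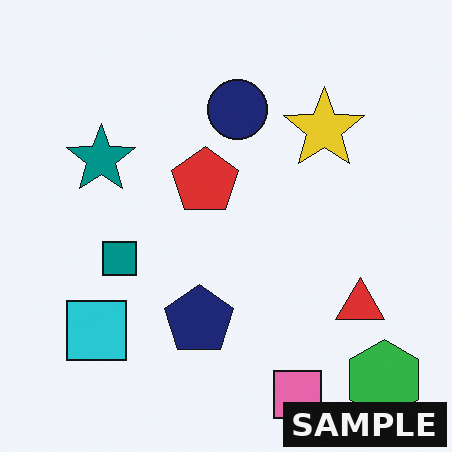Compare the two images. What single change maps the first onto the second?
The image was watermarked with the text "SAMPLE" in the lower-right corner.

A dark label reading "SAMPLE" appears in the lower-right corner.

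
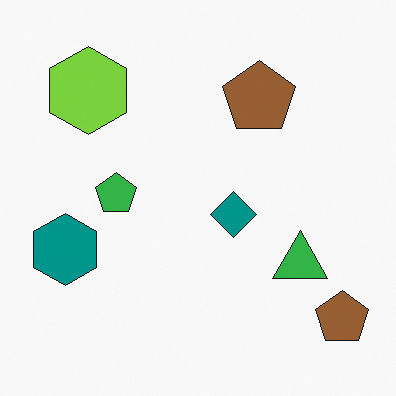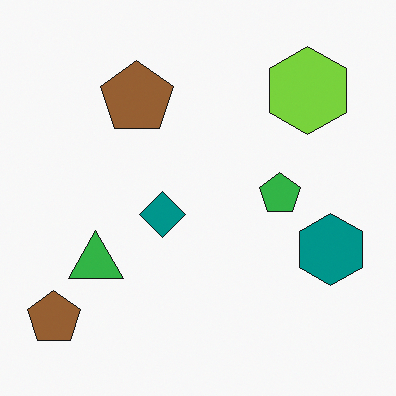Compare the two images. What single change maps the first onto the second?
The transformation is: flipped horizontally (left ↔ right).

The teal hexagon is in the left of the first image and the right of the second — shapes on opposite sides of the vertical midline have swapped in a mirror flip.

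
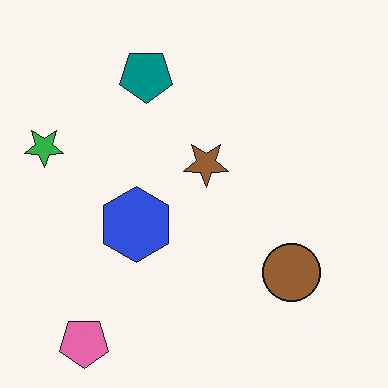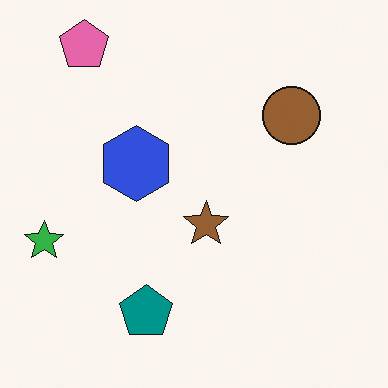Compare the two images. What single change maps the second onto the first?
The image was flipped vertically (top ↔ bottom).

The pink pentagon is in the top-left of the second image and the bottom-left of the first — shapes on opposite sides of the horizontal midline have swapped in a mirror flip.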